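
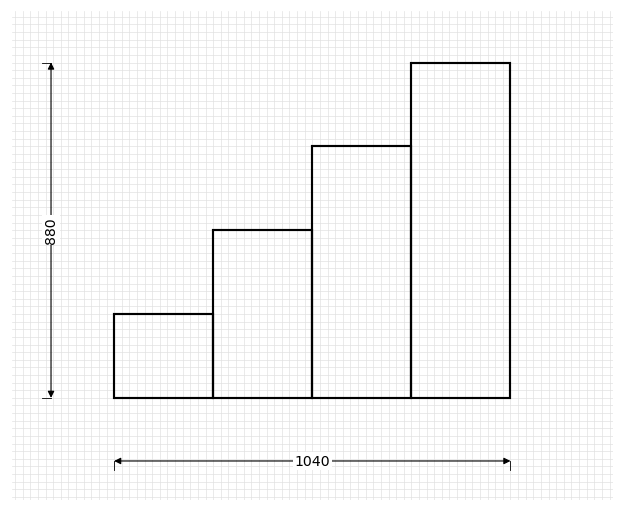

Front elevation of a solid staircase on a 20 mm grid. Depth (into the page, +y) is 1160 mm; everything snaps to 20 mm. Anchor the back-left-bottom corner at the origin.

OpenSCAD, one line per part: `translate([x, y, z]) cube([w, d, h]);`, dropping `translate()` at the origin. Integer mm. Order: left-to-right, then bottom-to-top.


cube([260, 1160, 220]);
translate([260, 0, 0]) cube([260, 1160, 440]);
translate([520, 0, 0]) cube([260, 1160, 660]);
translate([780, 0, 0]) cube([260, 1160, 880]);


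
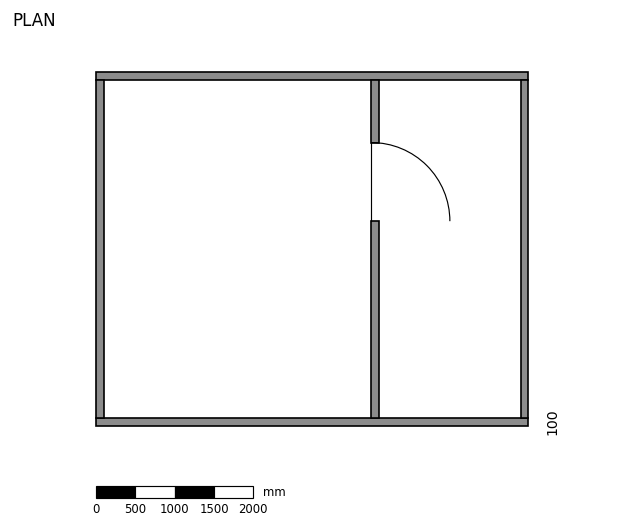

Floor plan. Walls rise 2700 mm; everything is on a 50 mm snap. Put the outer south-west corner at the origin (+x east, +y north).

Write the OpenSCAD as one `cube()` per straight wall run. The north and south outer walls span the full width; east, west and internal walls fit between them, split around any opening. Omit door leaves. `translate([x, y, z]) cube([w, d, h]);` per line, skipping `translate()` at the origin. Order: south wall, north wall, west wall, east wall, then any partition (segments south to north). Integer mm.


cube([5500, 100, 2700]);
translate([0, 4400, 0]) cube([5500, 100, 2700]);
translate([0, 100, 0]) cube([100, 4300, 2700]);
translate([5400, 100, 0]) cube([100, 4300, 2700]);
translate([3500, 100, 0]) cube([100, 2500, 2700]);
translate([3500, 3600, 0]) cube([100, 800, 2700]);


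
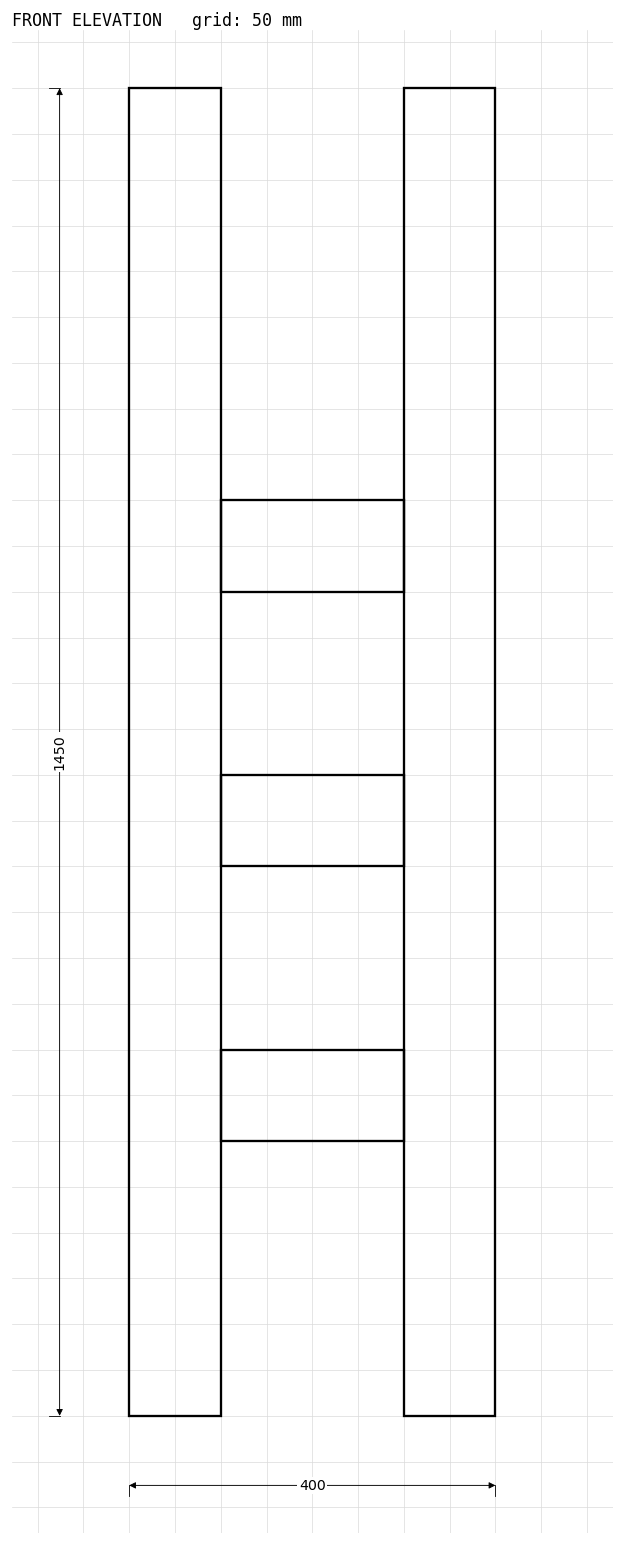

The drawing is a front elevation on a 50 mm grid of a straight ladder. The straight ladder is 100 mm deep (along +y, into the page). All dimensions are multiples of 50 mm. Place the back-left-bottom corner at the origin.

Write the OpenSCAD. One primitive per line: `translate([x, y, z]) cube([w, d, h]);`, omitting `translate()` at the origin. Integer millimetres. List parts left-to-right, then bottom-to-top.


cube([100, 100, 1450]);
translate([100, 0, 300]) cube([200, 100, 100]);
translate([100, 0, 600]) cube([200, 100, 100]);
translate([100, 0, 900]) cube([200, 100, 100]);
translate([300, 0, 0]) cube([100, 100, 1450]);


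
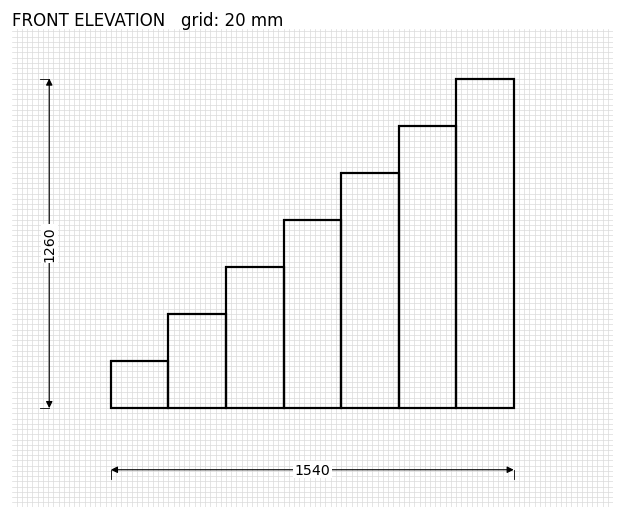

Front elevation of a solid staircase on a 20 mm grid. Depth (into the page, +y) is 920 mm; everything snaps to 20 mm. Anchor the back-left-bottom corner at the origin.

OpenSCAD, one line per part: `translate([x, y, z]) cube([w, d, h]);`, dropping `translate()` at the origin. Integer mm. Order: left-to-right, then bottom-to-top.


cube([220, 920, 180]);
translate([220, 0, 0]) cube([220, 920, 360]);
translate([440, 0, 0]) cube([220, 920, 540]);
translate([660, 0, 0]) cube([220, 920, 720]);
translate([880, 0, 0]) cube([220, 920, 900]);
translate([1100, 0, 0]) cube([220, 920, 1080]);
translate([1320, 0, 0]) cube([220, 920, 1260]);


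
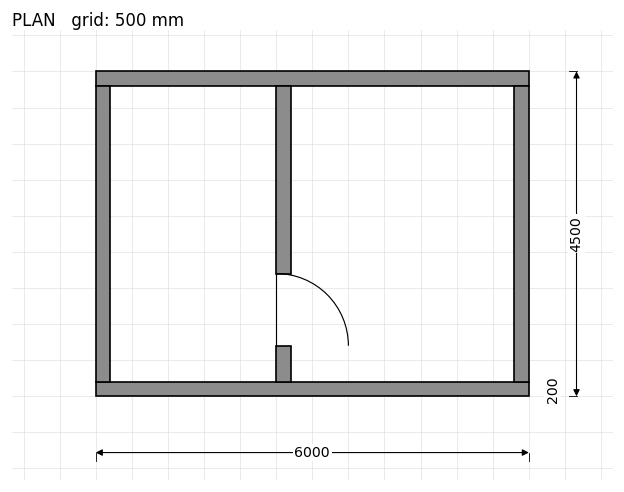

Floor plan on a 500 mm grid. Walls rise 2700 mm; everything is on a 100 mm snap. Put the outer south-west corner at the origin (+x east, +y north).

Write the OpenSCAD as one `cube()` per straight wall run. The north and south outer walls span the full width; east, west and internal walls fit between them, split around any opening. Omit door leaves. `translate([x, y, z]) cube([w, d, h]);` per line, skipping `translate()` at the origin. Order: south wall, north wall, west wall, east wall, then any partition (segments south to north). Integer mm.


cube([6000, 200, 2700]);
translate([0, 4300, 0]) cube([6000, 200, 2700]);
translate([0, 200, 0]) cube([200, 4100, 2700]);
translate([5800, 200, 0]) cube([200, 4100, 2700]);
translate([2500, 200, 0]) cube([200, 500, 2700]);
translate([2500, 1700, 0]) cube([200, 2600, 2700]);


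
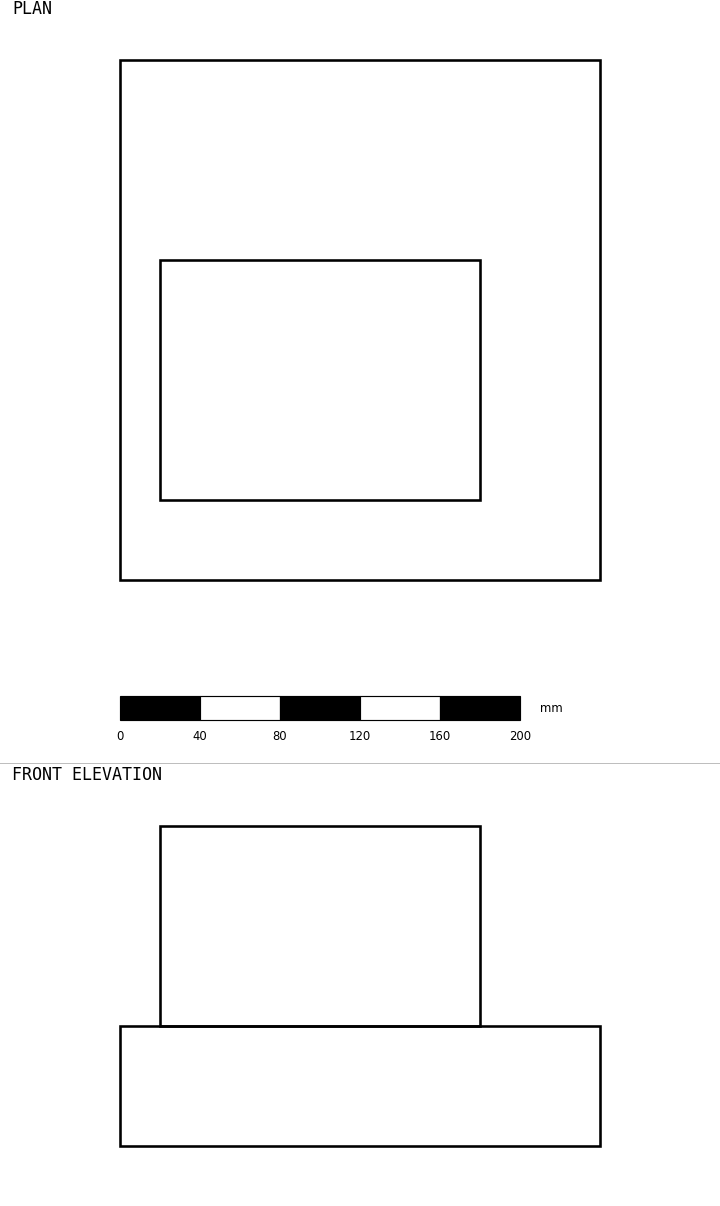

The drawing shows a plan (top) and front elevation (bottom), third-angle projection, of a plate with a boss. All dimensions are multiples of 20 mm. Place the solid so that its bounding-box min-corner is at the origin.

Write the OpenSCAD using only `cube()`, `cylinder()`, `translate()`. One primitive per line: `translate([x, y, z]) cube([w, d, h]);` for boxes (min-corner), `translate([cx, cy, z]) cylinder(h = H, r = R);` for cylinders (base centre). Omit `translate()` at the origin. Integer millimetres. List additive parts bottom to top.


cube([240, 260, 60]);
translate([20, 40, 60]) cube([160, 120, 100]);


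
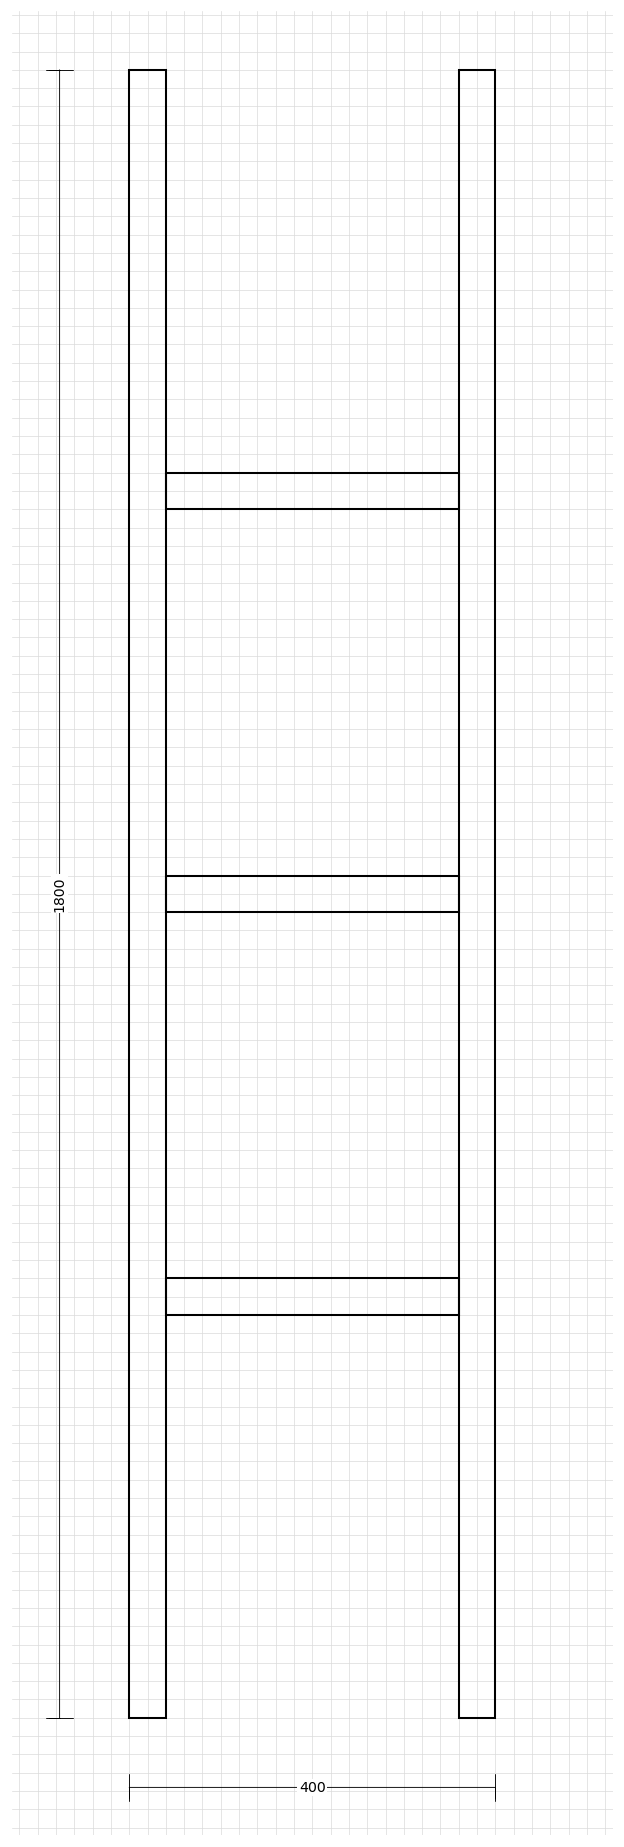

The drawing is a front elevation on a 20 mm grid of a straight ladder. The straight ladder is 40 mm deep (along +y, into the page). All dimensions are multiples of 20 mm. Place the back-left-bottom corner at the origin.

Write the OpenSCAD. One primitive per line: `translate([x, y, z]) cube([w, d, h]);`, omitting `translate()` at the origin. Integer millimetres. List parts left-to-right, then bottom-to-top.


cube([40, 40, 1800]);
translate([40, 0, 440]) cube([320, 40, 40]);
translate([40, 0, 880]) cube([320, 40, 40]);
translate([40, 0, 1320]) cube([320, 40, 40]);
translate([360, 0, 0]) cube([40, 40, 1800]);


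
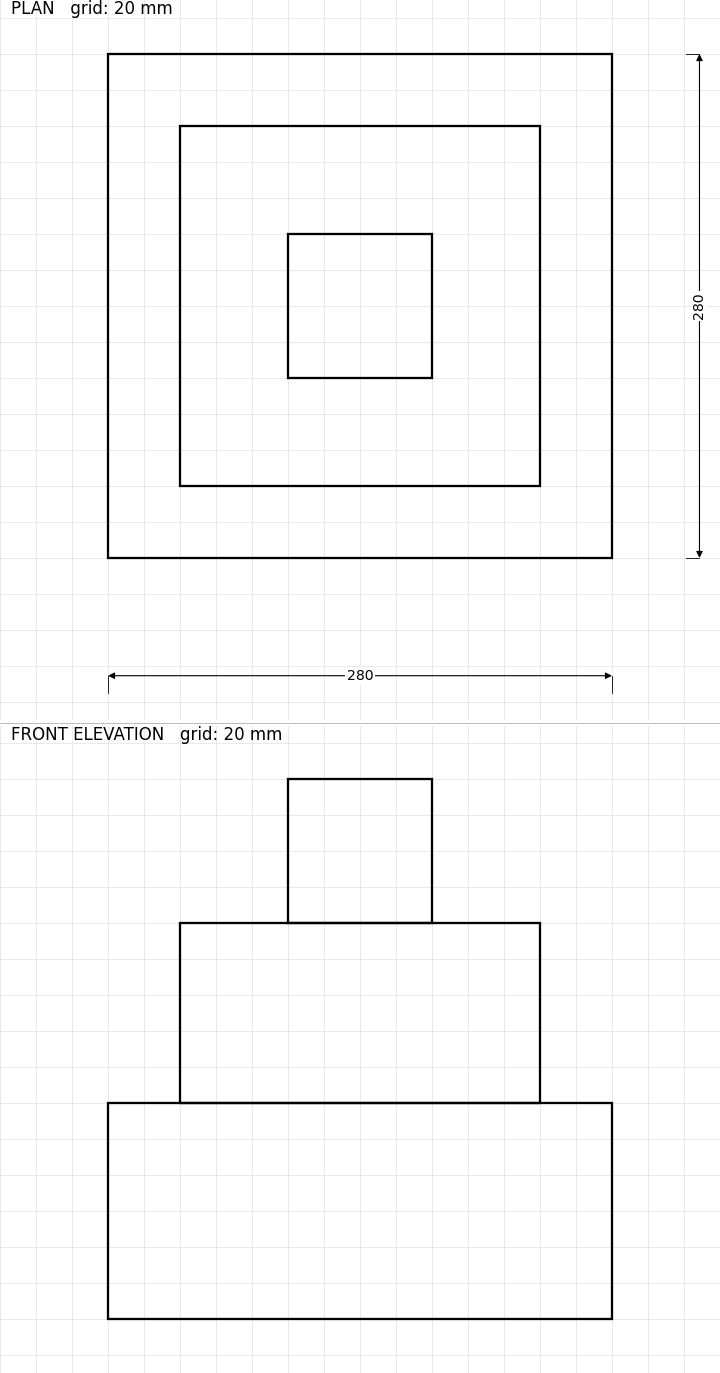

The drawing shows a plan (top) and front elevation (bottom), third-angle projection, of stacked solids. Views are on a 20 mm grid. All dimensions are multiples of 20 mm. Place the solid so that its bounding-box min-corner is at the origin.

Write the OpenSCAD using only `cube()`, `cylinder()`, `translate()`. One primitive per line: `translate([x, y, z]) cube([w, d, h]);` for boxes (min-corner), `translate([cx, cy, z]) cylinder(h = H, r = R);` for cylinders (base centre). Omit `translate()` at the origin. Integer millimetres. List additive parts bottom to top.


cube([280, 280, 120]);
translate([40, 40, 120]) cube([200, 200, 100]);
translate([100, 100, 220]) cube([80, 80, 80]);


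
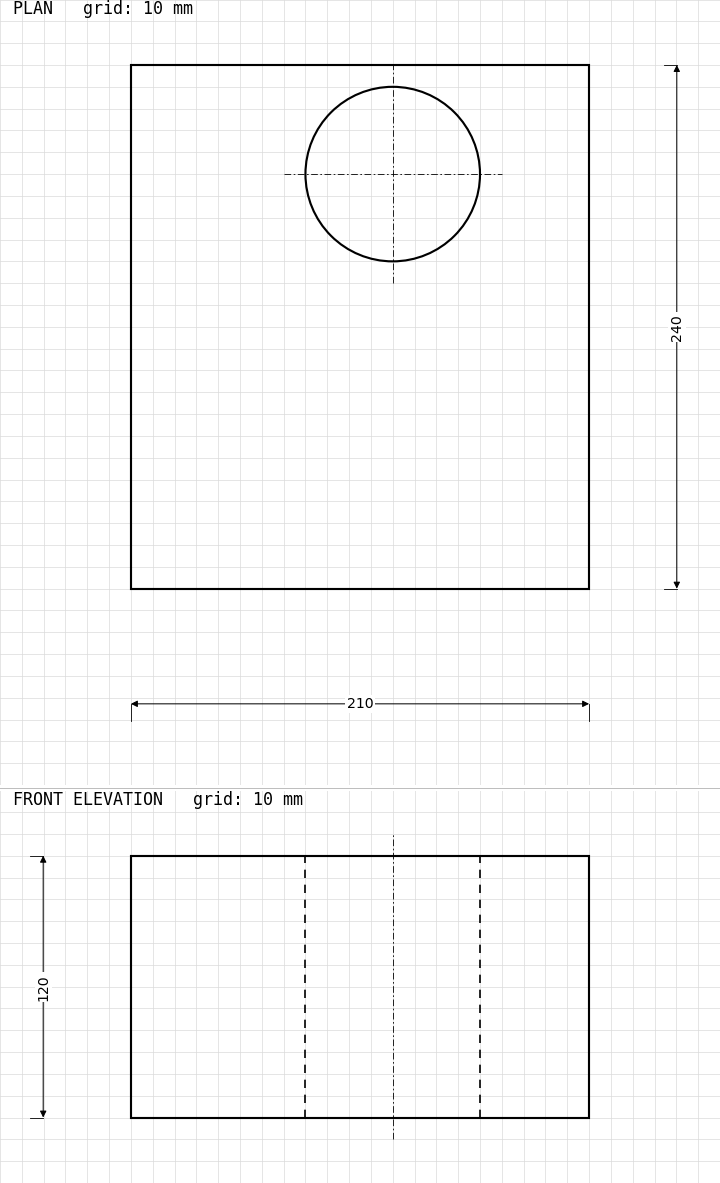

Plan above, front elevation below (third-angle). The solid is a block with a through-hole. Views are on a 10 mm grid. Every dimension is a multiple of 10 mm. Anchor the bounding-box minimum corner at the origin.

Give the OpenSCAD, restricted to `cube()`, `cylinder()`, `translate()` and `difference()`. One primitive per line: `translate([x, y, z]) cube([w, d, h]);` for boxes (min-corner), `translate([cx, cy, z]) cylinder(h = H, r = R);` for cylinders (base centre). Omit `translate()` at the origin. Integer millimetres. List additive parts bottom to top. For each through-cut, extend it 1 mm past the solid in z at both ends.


difference() {
  cube([210, 240, 120]);
  translate([120, 190, -1]) cylinder(h = 122, r = 40);
}


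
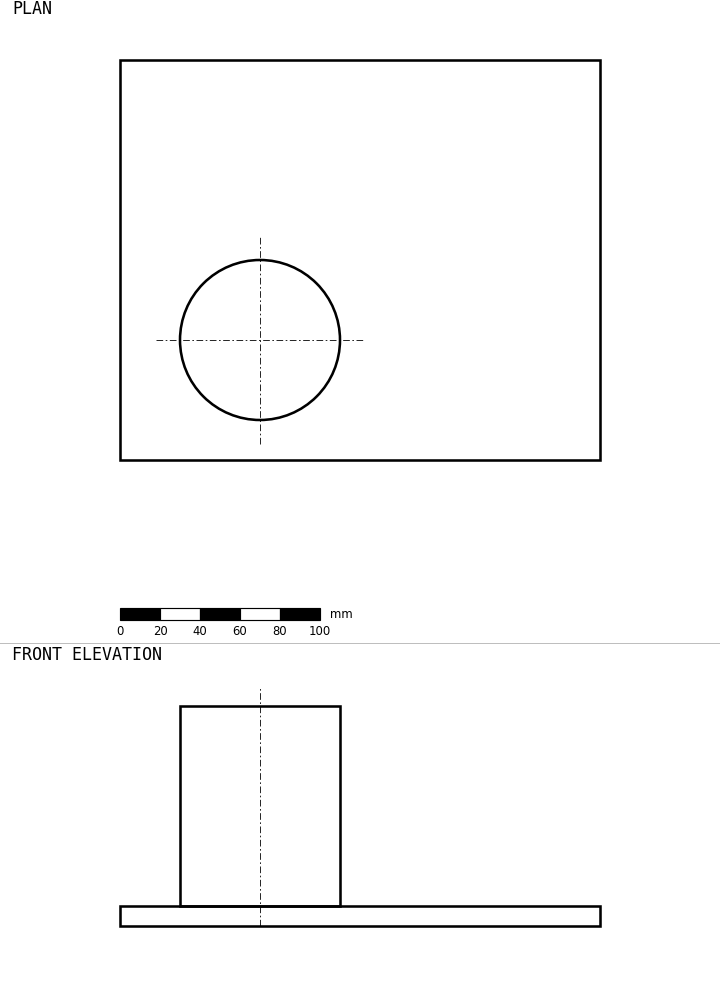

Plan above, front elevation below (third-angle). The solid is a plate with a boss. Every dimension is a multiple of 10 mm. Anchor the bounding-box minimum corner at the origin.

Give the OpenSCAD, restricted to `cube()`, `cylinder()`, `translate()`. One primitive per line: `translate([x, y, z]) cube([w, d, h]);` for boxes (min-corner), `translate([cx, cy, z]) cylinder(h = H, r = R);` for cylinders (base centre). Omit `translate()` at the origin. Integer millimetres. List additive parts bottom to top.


cube([240, 200, 10]);
translate([70, 60, 10]) cylinder(h = 100, r = 40);


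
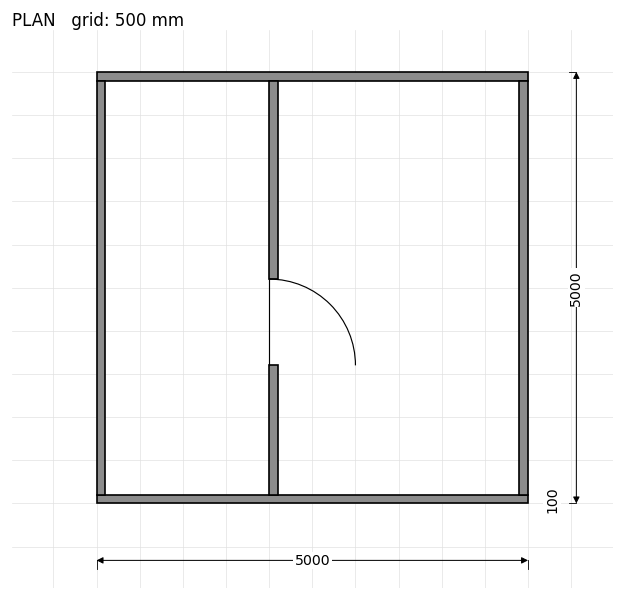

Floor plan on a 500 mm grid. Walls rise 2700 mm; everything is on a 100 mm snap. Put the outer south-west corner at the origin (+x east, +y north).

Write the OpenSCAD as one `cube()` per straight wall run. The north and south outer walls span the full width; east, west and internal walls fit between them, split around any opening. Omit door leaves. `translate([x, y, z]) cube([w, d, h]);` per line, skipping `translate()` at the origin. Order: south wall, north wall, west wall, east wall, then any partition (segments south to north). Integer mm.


cube([5000, 100, 2700]);
translate([0, 4900, 0]) cube([5000, 100, 2700]);
translate([0, 100, 0]) cube([100, 4800, 2700]);
translate([4900, 100, 0]) cube([100, 4800, 2700]);
translate([2000, 100, 0]) cube([100, 1500, 2700]);
translate([2000, 2600, 0]) cube([100, 2300, 2700]);


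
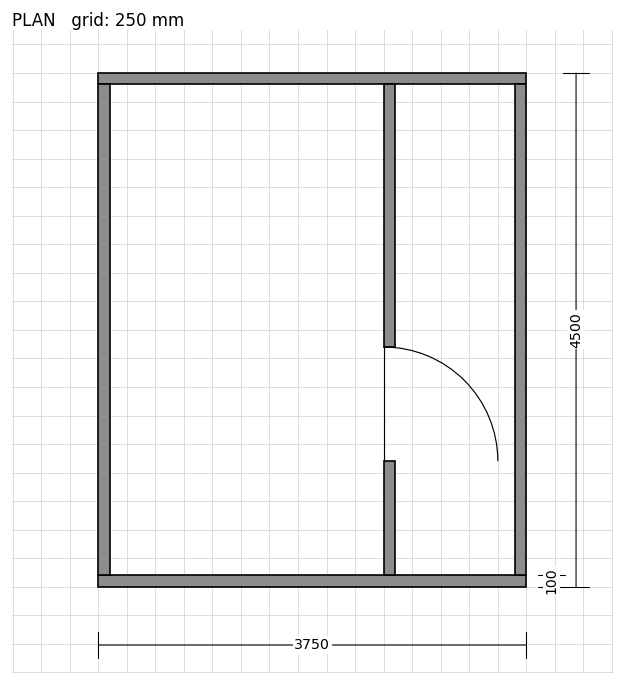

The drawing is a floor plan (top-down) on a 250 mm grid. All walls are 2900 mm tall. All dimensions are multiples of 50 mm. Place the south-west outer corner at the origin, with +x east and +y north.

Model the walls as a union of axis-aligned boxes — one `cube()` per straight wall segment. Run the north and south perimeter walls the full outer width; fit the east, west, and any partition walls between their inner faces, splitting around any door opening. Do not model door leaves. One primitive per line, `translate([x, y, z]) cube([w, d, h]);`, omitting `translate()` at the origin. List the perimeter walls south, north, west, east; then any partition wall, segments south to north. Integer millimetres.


cube([3750, 100, 2900]);
translate([0, 4400, 0]) cube([3750, 100, 2900]);
translate([0, 100, 0]) cube([100, 4300, 2900]);
translate([3650, 100, 0]) cube([100, 4300, 2900]);
translate([2500, 100, 0]) cube([100, 1000, 2900]);
translate([2500, 2100, 0]) cube([100, 2300, 2900]);


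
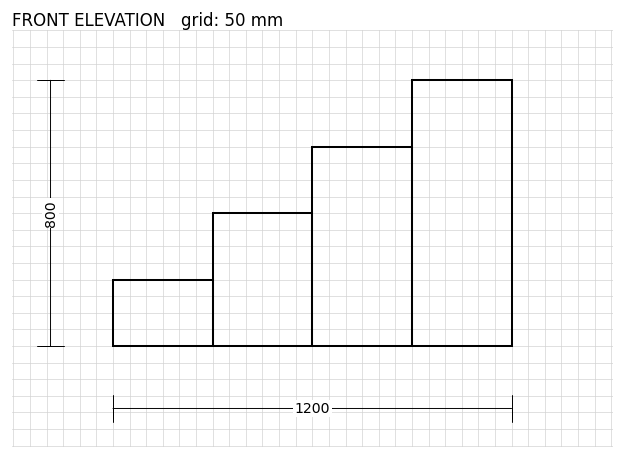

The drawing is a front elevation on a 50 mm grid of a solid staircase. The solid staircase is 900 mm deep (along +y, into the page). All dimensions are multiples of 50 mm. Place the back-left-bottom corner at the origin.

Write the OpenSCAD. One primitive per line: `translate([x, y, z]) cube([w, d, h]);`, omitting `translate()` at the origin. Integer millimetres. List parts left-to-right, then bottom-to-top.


cube([300, 900, 200]);
translate([300, 0, 0]) cube([300, 900, 400]);
translate([600, 0, 0]) cube([300, 900, 600]);
translate([900, 0, 0]) cube([300, 900, 800]);


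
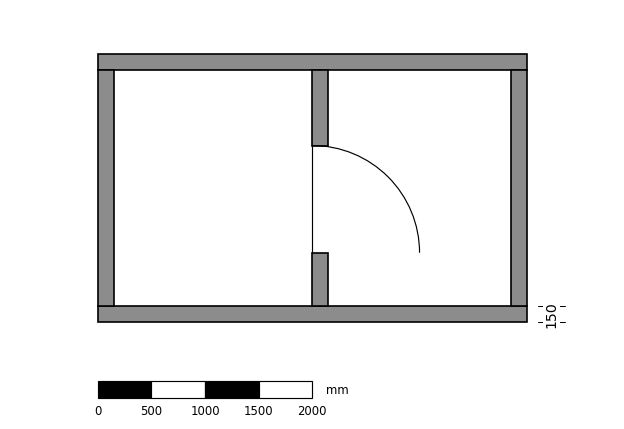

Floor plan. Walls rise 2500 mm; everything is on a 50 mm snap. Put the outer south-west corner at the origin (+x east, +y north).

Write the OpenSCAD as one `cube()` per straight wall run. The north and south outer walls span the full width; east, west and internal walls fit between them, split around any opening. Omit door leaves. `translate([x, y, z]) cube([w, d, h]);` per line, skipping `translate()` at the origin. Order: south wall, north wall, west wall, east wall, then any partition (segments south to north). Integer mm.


cube([4000, 150, 2500]);
translate([0, 2350, 0]) cube([4000, 150, 2500]);
translate([0, 150, 0]) cube([150, 2200, 2500]);
translate([3850, 150, 0]) cube([150, 2200, 2500]);
translate([2000, 150, 0]) cube([150, 500, 2500]);
translate([2000, 1650, 0]) cube([150, 700, 2500]);


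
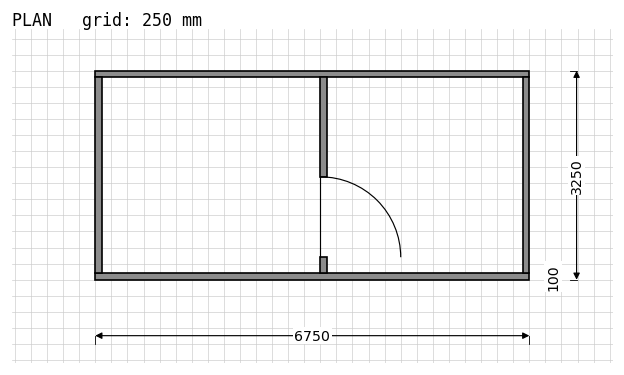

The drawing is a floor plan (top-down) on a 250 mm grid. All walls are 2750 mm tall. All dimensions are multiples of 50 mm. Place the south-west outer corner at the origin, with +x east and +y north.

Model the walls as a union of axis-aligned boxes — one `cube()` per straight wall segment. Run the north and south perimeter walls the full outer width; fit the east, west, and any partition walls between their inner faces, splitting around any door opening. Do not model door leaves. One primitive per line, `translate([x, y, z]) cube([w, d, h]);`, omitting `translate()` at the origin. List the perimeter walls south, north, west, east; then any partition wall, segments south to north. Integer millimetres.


cube([6750, 100, 2750]);
translate([0, 3150, 0]) cube([6750, 100, 2750]);
translate([0, 100, 0]) cube([100, 3050, 2750]);
translate([6650, 100, 0]) cube([100, 3050, 2750]);
translate([3500, 100, 0]) cube([100, 250, 2750]);
translate([3500, 1600, 0]) cube([100, 1550, 2750]);


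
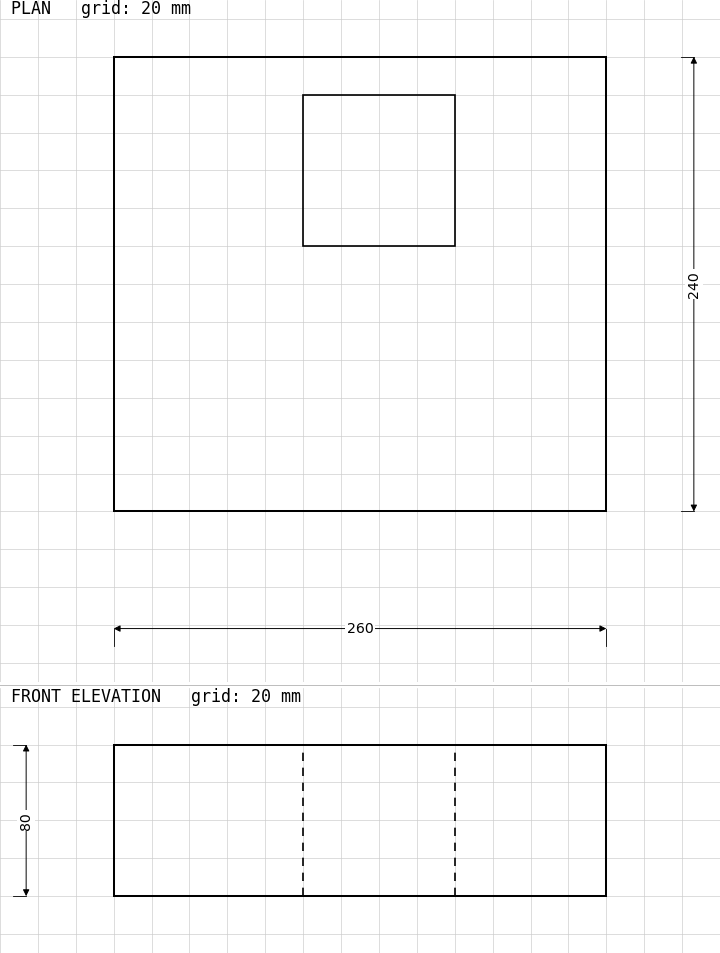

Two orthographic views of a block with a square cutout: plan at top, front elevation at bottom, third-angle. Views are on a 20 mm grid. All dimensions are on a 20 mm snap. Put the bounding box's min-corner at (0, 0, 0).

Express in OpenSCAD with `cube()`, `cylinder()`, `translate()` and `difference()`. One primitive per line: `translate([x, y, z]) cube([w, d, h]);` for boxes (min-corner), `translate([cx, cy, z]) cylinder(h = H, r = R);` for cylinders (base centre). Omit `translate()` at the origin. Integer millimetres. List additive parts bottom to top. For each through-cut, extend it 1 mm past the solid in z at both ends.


difference() {
  cube([260, 240, 80]);
  translate([100, 140, -1]) cube([80, 80, 82]);
}


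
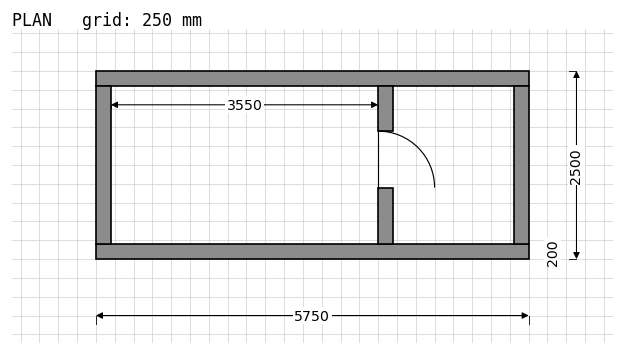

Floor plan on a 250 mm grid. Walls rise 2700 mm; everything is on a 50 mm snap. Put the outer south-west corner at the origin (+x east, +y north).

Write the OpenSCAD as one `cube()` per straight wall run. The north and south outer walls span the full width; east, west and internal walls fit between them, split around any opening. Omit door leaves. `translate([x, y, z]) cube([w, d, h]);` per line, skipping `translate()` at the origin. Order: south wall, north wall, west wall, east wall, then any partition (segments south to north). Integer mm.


cube([5750, 200, 2700]);
translate([0, 2300, 0]) cube([5750, 200, 2700]);
translate([0, 200, 0]) cube([200, 2100, 2700]);
translate([5550, 200, 0]) cube([200, 2100, 2700]);
translate([3750, 200, 0]) cube([200, 750, 2700]);
translate([3750, 1700, 0]) cube([200, 600, 2700]);


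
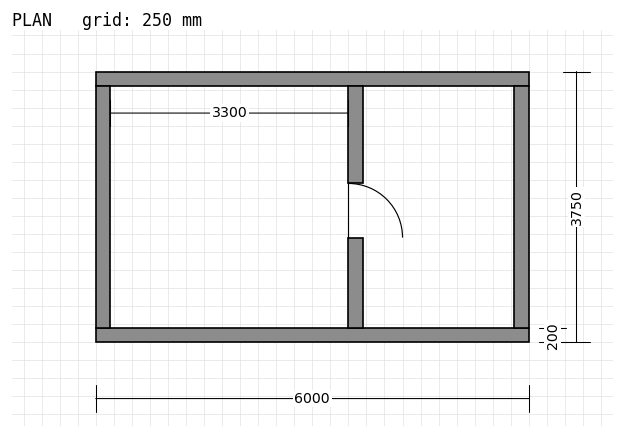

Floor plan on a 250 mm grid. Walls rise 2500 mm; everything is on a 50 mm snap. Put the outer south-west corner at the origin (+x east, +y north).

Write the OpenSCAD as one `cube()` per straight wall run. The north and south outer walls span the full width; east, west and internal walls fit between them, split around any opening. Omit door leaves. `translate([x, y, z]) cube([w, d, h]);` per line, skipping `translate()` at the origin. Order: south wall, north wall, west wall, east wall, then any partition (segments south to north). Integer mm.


cube([6000, 200, 2500]);
translate([0, 3550, 0]) cube([6000, 200, 2500]);
translate([0, 200, 0]) cube([200, 3350, 2500]);
translate([5800, 200, 0]) cube([200, 3350, 2500]);
translate([3500, 200, 0]) cube([200, 1250, 2500]);
translate([3500, 2200, 0]) cube([200, 1350, 2500]);


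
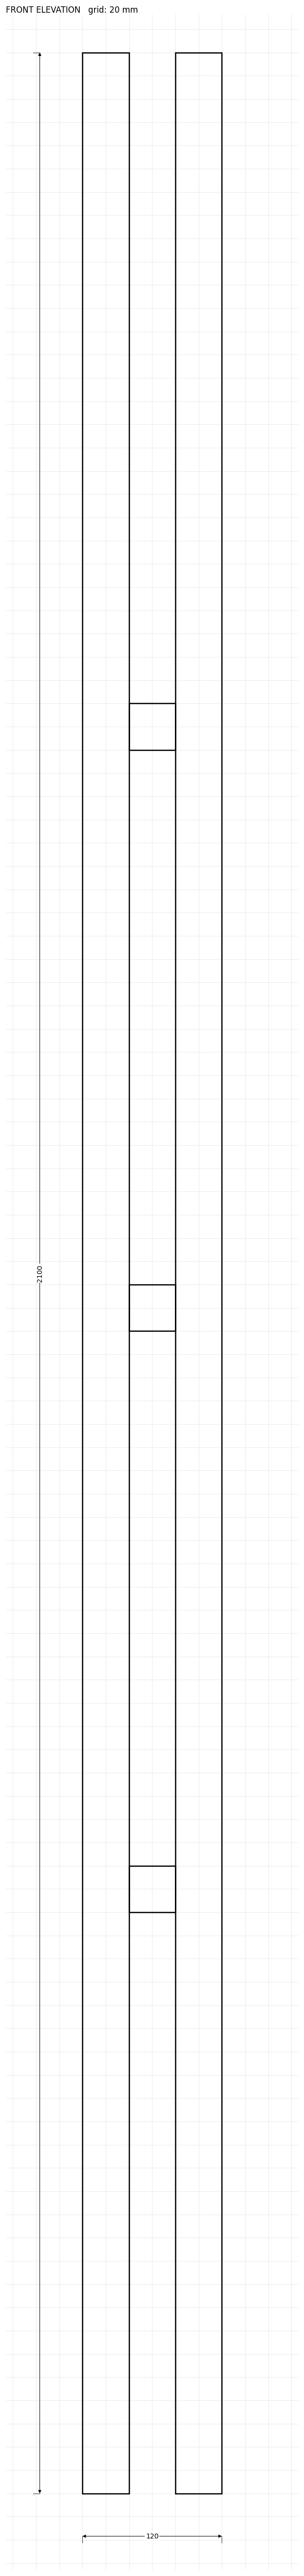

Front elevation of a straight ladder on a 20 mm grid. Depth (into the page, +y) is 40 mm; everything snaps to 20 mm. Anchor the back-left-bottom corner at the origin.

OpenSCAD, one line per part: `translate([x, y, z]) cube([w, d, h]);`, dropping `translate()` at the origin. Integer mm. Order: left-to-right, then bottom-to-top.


cube([40, 40, 2100]);
translate([40, 0, 500]) cube([40, 40, 40]);
translate([40, 0, 1000]) cube([40, 40, 40]);
translate([40, 0, 1500]) cube([40, 40, 40]);
translate([80, 0, 0]) cube([40, 40, 2100]);


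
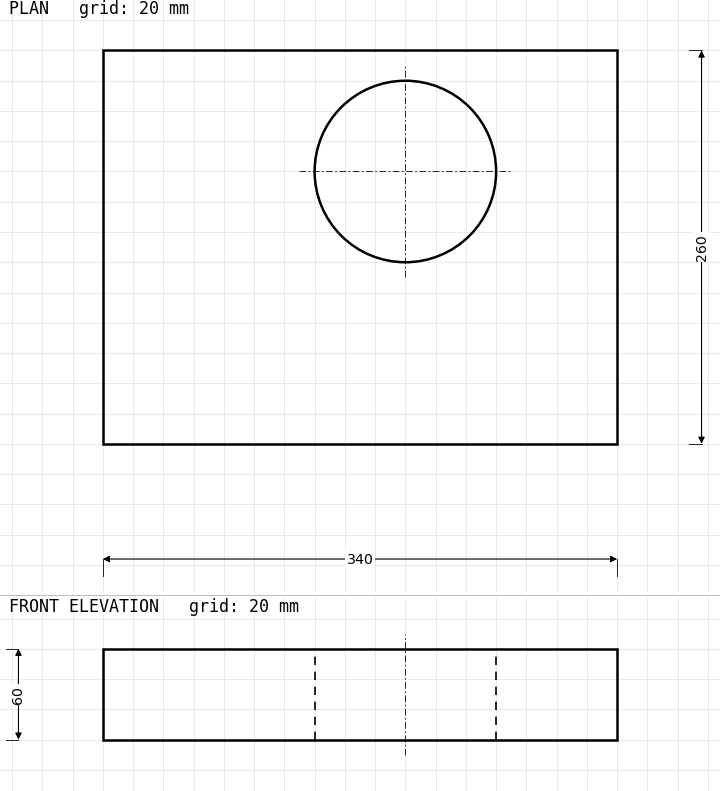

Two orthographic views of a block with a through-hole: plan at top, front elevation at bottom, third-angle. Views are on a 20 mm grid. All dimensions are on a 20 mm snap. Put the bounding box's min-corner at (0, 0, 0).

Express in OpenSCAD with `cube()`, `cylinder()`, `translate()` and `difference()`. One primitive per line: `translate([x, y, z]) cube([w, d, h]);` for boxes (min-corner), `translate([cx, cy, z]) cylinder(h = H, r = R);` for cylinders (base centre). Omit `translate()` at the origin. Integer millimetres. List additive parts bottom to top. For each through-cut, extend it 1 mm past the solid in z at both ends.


difference() {
  cube([340, 260, 60]);
  translate([200, 180, -1]) cylinder(h = 62, r = 60);
}


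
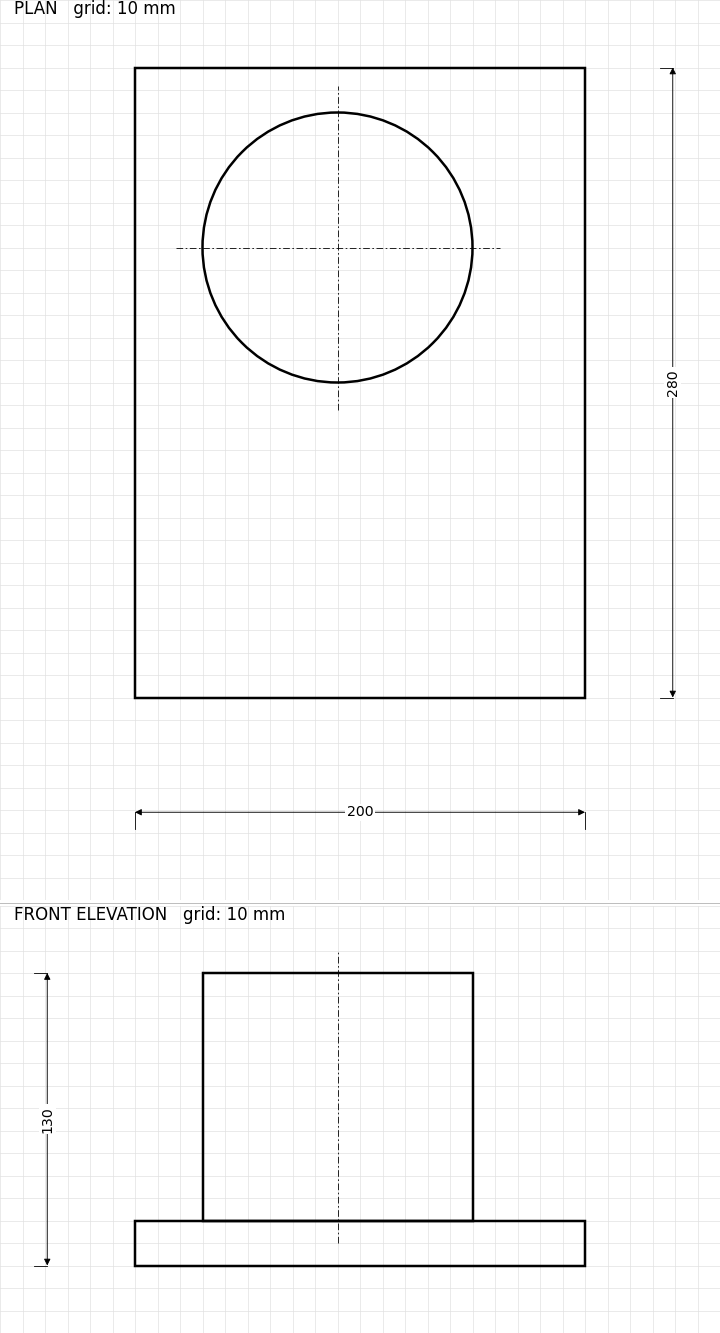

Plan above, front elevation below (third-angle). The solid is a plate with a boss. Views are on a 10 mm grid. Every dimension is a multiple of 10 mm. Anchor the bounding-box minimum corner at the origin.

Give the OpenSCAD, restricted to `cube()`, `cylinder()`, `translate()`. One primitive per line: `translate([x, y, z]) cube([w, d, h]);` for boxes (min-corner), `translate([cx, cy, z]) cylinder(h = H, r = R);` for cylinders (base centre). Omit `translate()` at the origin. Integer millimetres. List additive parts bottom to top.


cube([200, 280, 20]);
translate([90, 200, 20]) cylinder(h = 110, r = 60);


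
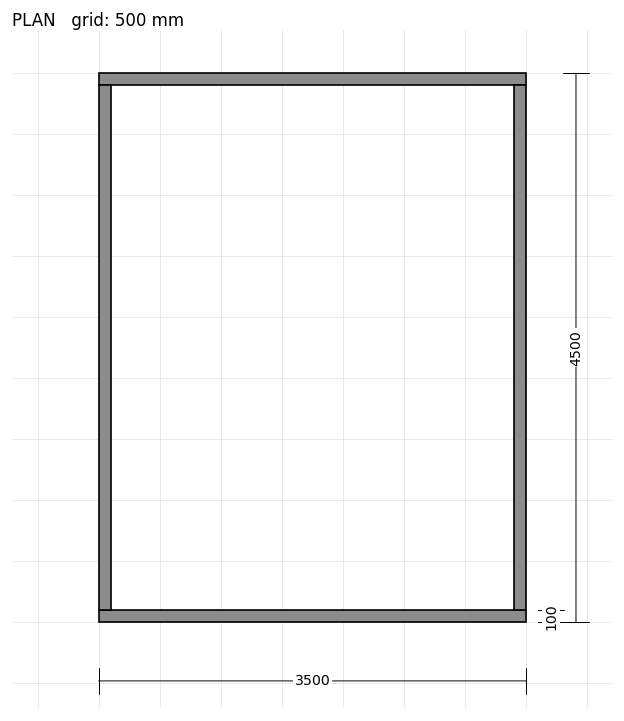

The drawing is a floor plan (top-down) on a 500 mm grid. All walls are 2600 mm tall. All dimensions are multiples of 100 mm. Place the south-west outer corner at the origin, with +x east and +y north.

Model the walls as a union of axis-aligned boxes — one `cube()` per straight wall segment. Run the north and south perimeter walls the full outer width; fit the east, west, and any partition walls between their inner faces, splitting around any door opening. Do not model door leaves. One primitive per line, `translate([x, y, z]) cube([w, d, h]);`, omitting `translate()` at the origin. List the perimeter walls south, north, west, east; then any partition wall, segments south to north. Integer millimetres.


cube([3500, 100, 2600]);
translate([0, 4400, 0]) cube([3500, 100, 2600]);
translate([0, 100, 0]) cube([100, 4300, 2600]);
translate([3400, 100, 0]) cube([100, 4300, 2600]);


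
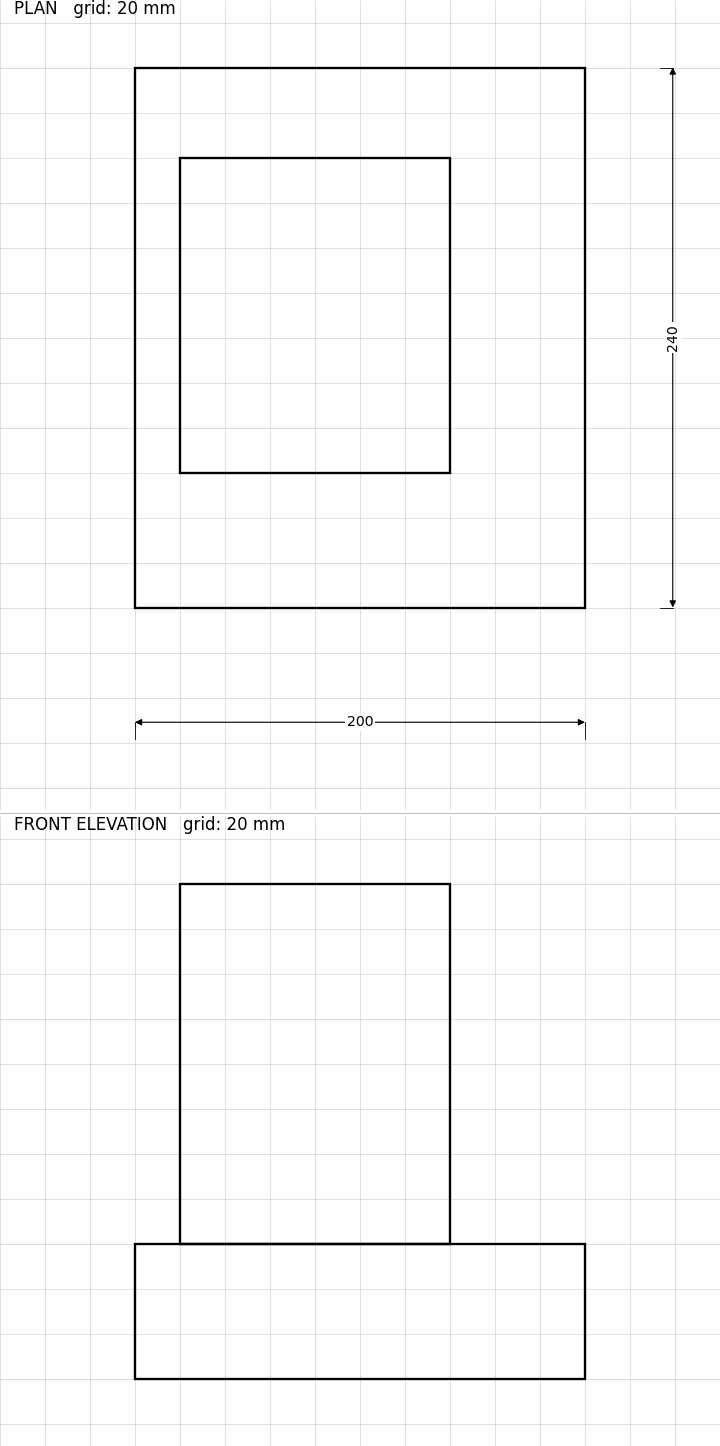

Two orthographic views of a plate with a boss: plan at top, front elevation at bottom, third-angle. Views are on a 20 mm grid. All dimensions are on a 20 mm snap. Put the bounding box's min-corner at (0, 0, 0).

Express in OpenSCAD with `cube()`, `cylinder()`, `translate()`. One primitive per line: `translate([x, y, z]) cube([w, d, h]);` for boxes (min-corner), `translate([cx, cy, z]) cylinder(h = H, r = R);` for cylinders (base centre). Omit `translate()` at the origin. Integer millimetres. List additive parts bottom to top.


cube([200, 240, 60]);
translate([20, 60, 60]) cube([120, 140, 160]);


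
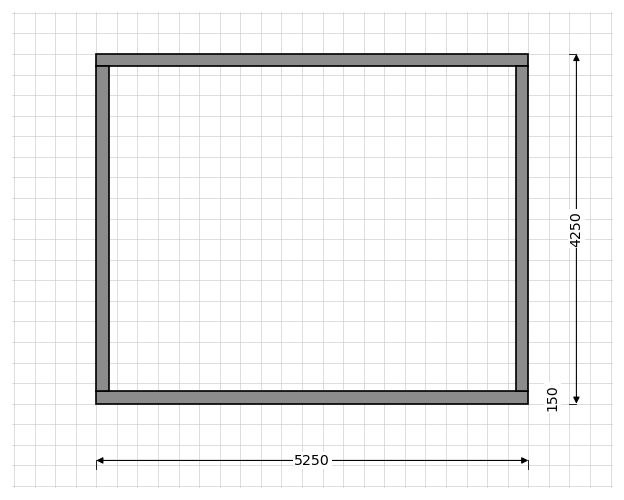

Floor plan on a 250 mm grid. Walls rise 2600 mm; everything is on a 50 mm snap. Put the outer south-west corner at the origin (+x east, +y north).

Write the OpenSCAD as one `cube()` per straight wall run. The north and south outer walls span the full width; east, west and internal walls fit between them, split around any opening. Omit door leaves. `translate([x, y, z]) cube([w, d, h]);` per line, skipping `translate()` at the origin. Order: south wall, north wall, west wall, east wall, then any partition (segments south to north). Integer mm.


cube([5250, 150, 2600]);
translate([0, 4100, 0]) cube([5250, 150, 2600]);
translate([0, 150, 0]) cube([150, 3950, 2600]);
translate([5100, 150, 0]) cube([150, 3950, 2600]);


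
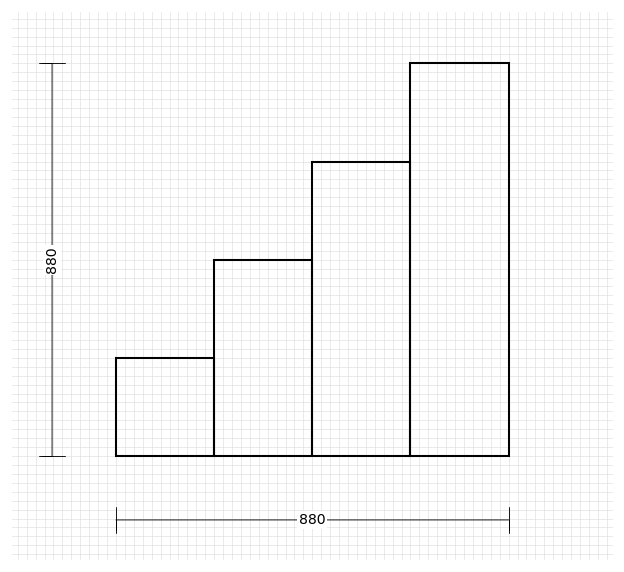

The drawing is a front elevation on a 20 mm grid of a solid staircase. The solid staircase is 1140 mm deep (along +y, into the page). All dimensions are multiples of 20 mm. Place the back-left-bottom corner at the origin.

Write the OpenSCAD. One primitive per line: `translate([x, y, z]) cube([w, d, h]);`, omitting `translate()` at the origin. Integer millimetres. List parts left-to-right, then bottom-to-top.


cube([220, 1140, 220]);
translate([220, 0, 0]) cube([220, 1140, 440]);
translate([440, 0, 0]) cube([220, 1140, 660]);
translate([660, 0, 0]) cube([220, 1140, 880]);


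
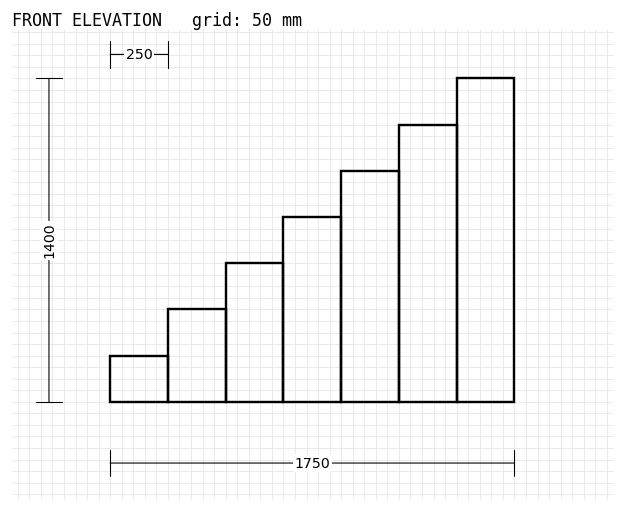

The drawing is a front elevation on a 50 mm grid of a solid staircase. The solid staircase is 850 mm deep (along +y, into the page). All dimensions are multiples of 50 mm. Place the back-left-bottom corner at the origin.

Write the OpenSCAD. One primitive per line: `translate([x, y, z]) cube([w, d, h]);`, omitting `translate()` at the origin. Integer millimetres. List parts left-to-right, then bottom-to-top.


cube([250, 850, 200]);
translate([250, 0, 0]) cube([250, 850, 400]);
translate([500, 0, 0]) cube([250, 850, 600]);
translate([750, 0, 0]) cube([250, 850, 800]);
translate([1000, 0, 0]) cube([250, 850, 1000]);
translate([1250, 0, 0]) cube([250, 850, 1200]);
translate([1500, 0, 0]) cube([250, 850, 1400]);


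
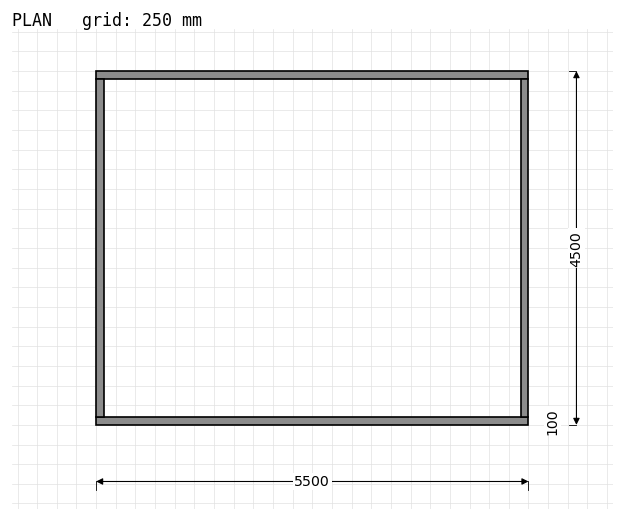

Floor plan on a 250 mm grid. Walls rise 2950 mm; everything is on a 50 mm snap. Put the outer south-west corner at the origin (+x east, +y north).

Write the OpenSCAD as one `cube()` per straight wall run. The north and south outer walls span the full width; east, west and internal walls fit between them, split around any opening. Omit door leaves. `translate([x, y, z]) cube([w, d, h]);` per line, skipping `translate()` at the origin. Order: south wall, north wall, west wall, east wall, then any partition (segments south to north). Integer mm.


cube([5500, 100, 2950]);
translate([0, 4400, 0]) cube([5500, 100, 2950]);
translate([0, 100, 0]) cube([100, 4300, 2950]);
translate([5400, 100, 0]) cube([100, 4300, 2950]);


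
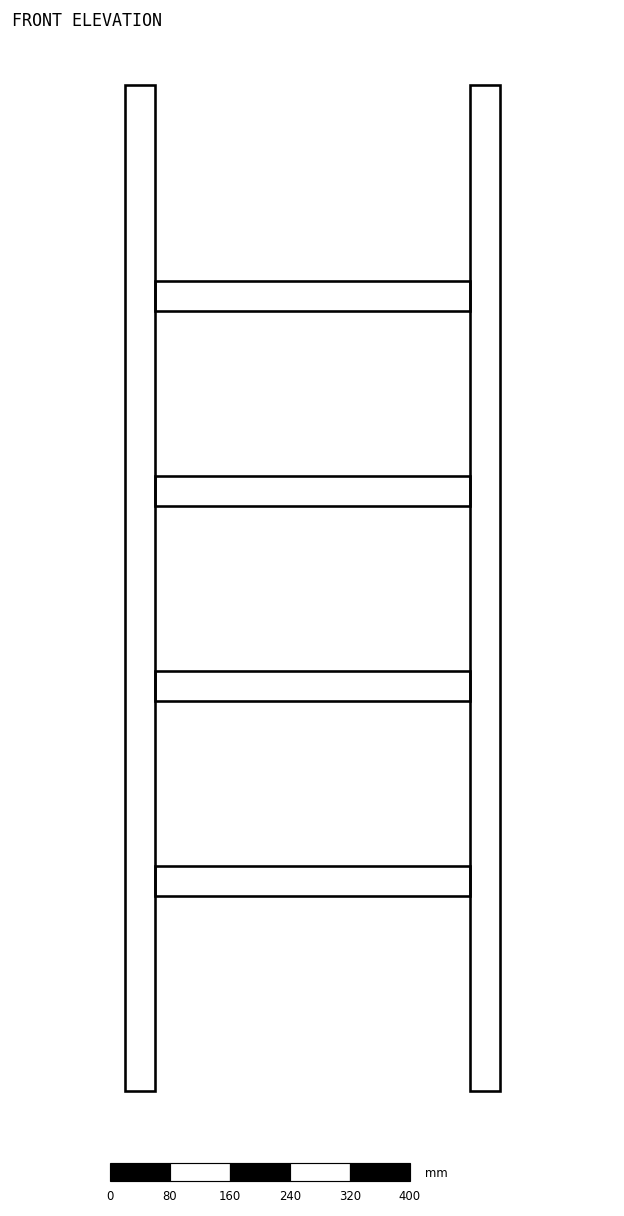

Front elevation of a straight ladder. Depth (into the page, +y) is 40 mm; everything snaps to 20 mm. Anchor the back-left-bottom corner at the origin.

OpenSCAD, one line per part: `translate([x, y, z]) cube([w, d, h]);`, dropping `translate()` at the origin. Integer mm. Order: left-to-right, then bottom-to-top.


cube([40, 40, 1340]);
translate([40, 0, 260]) cube([420, 40, 40]);
translate([40, 0, 520]) cube([420, 40, 40]);
translate([40, 0, 780]) cube([420, 40, 40]);
translate([40, 0, 1040]) cube([420, 40, 40]);
translate([460, 0, 0]) cube([40, 40, 1340]);


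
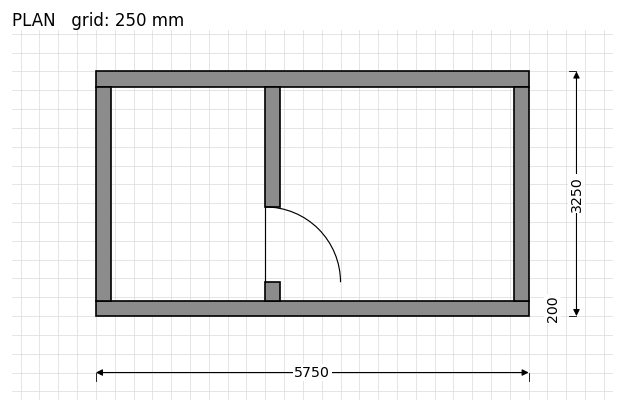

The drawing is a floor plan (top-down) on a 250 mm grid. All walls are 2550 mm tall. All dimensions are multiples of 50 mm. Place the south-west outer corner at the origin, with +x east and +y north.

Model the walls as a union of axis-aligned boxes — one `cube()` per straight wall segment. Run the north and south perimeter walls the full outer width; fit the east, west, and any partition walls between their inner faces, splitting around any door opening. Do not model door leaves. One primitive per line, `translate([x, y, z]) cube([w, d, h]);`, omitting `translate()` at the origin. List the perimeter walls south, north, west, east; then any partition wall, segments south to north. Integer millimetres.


cube([5750, 200, 2550]);
translate([0, 3050, 0]) cube([5750, 200, 2550]);
translate([0, 200, 0]) cube([200, 2850, 2550]);
translate([5550, 200, 0]) cube([200, 2850, 2550]);
translate([2250, 200, 0]) cube([200, 250, 2550]);
translate([2250, 1450, 0]) cube([200, 1600, 2550]);


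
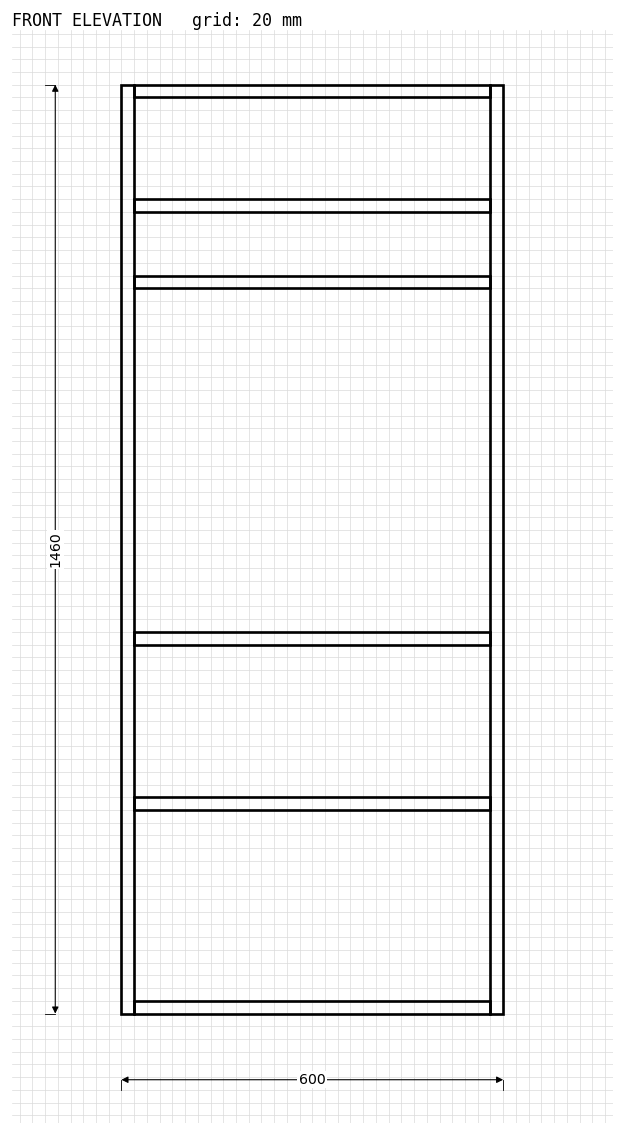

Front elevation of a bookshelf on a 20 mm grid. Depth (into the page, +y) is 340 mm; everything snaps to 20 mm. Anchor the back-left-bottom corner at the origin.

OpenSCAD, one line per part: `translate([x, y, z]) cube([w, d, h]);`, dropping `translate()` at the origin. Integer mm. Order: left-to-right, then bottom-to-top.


cube([20, 340, 1460]);
translate([20, 0, 0]) cube([560, 340, 20]);
translate([20, 0, 320]) cube([560, 340, 20]);
translate([20, 0, 580]) cube([560, 340, 20]);
translate([20, 0, 1140]) cube([560, 340, 20]);
translate([20, 0, 1260]) cube([560, 340, 20]);
translate([20, 0, 1440]) cube([560, 340, 20]);
translate([580, 0, 0]) cube([20, 340, 1460]);


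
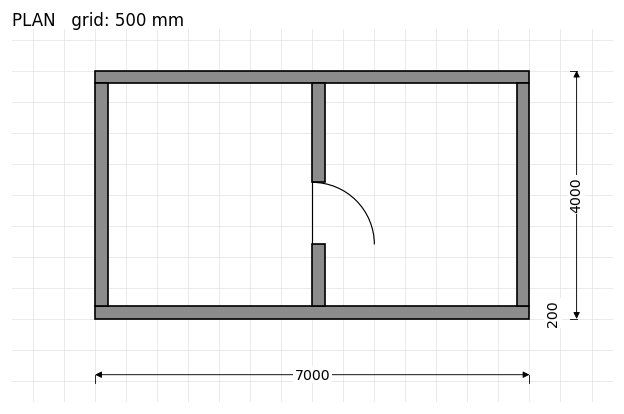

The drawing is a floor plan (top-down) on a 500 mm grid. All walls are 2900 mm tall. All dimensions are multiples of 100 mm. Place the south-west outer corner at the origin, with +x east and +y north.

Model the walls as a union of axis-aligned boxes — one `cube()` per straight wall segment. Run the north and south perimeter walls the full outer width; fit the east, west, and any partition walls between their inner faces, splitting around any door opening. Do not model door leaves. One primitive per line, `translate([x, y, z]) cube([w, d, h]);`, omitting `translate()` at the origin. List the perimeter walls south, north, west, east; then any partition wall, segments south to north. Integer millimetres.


cube([7000, 200, 2900]);
translate([0, 3800, 0]) cube([7000, 200, 2900]);
translate([0, 200, 0]) cube([200, 3600, 2900]);
translate([6800, 200, 0]) cube([200, 3600, 2900]);
translate([3500, 200, 0]) cube([200, 1000, 2900]);
translate([3500, 2200, 0]) cube([200, 1600, 2900]);


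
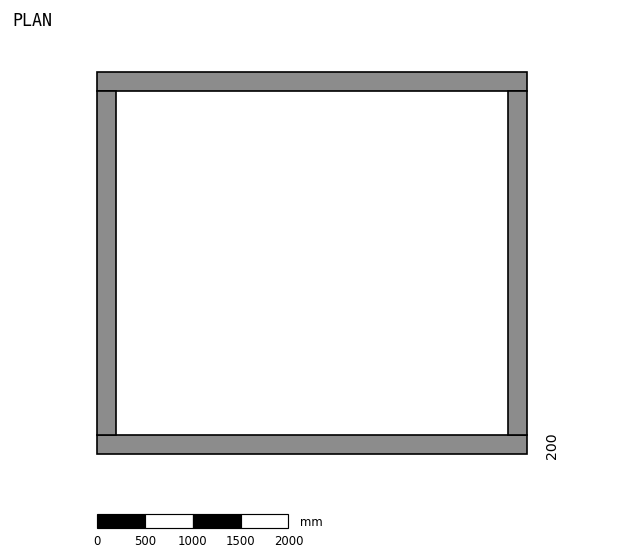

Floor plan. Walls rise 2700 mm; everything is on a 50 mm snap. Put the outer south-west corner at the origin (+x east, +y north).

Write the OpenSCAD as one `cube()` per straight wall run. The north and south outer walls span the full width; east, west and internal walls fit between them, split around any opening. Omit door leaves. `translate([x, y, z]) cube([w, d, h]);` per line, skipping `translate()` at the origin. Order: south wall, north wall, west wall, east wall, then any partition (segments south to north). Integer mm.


cube([4500, 200, 2700]);
translate([0, 3800, 0]) cube([4500, 200, 2700]);
translate([0, 200, 0]) cube([200, 3600, 2700]);
translate([4300, 200, 0]) cube([200, 3600, 2700]);


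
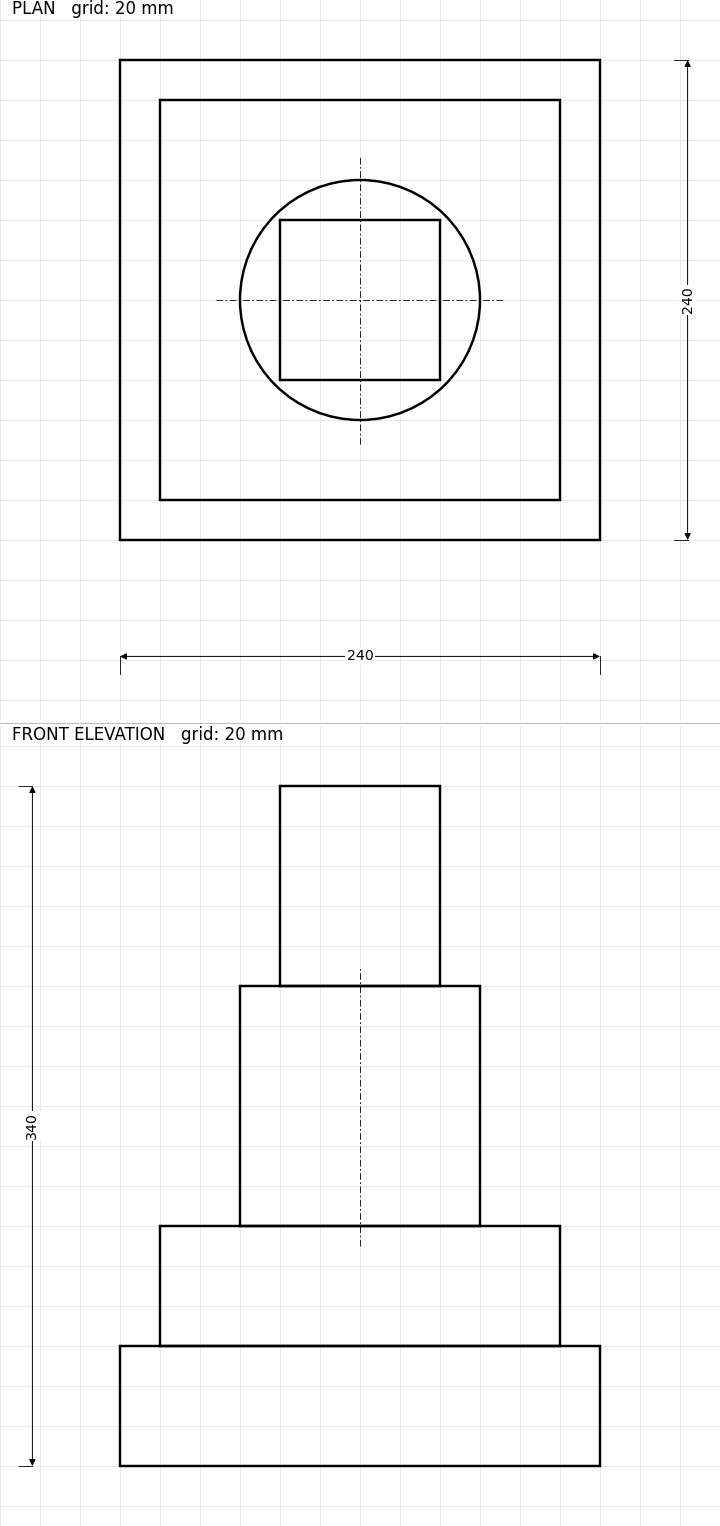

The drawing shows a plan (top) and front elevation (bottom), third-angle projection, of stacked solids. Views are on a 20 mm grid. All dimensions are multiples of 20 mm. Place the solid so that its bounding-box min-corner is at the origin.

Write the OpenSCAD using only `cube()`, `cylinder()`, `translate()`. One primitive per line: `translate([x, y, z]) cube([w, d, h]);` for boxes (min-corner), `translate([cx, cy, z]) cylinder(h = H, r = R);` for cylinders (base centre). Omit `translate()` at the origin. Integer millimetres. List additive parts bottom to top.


cube([240, 240, 60]);
translate([20, 20, 60]) cube([200, 200, 60]);
translate([120, 120, 120]) cylinder(h = 120, r = 60);
translate([80, 80, 240]) cube([80, 80, 100]);


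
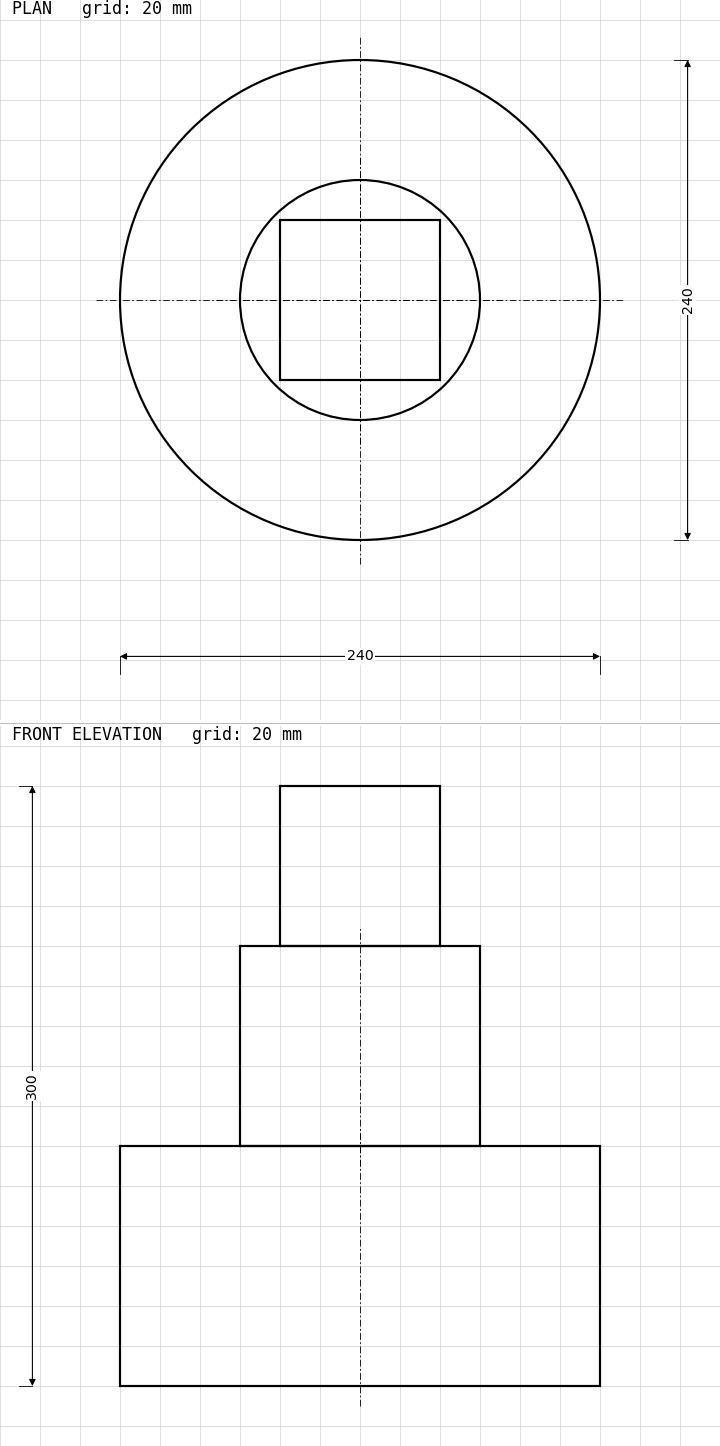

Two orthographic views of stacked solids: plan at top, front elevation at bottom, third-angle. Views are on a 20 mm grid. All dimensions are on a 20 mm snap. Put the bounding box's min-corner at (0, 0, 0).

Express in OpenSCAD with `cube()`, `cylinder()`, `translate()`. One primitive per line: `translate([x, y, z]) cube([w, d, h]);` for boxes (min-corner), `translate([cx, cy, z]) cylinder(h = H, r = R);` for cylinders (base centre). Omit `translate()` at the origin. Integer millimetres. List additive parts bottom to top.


translate([120, 120, 0]) cylinder(h = 120, r = 120);
translate([120, 120, 120]) cylinder(h = 100, r = 60);
translate([80, 80, 220]) cube([80, 80, 80]);


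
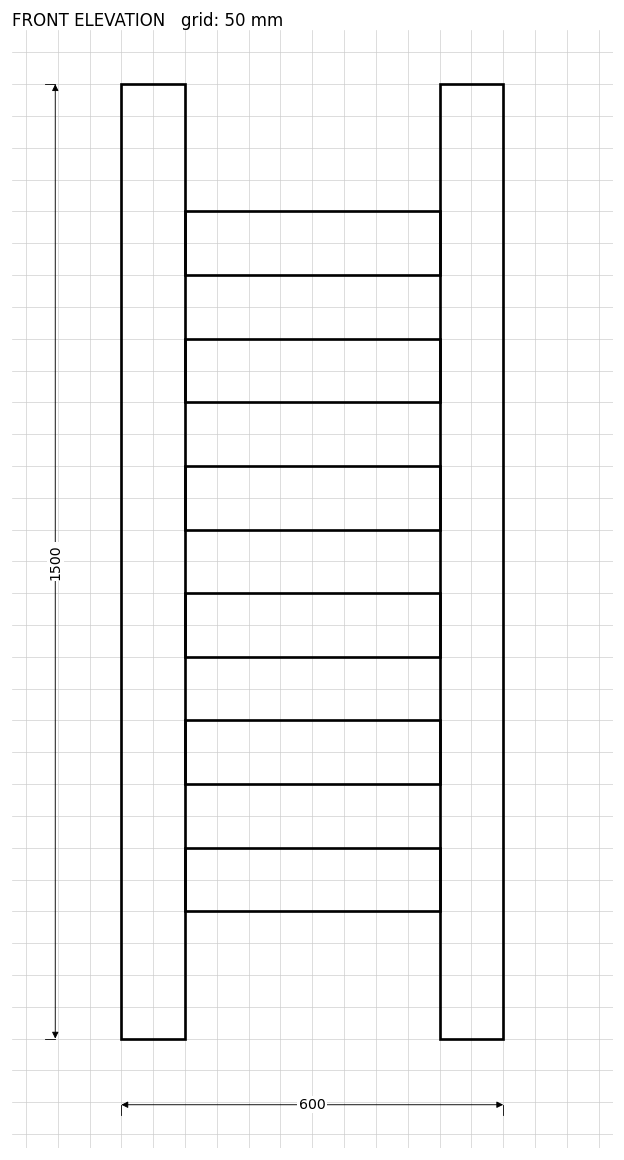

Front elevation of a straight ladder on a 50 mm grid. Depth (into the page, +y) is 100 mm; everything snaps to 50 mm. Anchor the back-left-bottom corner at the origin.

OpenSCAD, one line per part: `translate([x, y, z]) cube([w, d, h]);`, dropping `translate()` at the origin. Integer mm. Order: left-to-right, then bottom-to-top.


cube([100, 100, 1500]);
translate([100, 0, 200]) cube([400, 100, 100]);
translate([100, 0, 400]) cube([400, 100, 100]);
translate([100, 0, 600]) cube([400, 100, 100]);
translate([100, 0, 800]) cube([400, 100, 100]);
translate([100, 0, 1000]) cube([400, 100, 100]);
translate([100, 0, 1200]) cube([400, 100, 100]);
translate([500, 0, 0]) cube([100, 100, 1500]);


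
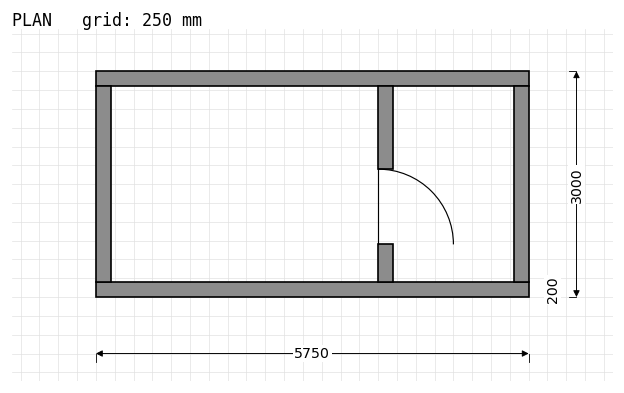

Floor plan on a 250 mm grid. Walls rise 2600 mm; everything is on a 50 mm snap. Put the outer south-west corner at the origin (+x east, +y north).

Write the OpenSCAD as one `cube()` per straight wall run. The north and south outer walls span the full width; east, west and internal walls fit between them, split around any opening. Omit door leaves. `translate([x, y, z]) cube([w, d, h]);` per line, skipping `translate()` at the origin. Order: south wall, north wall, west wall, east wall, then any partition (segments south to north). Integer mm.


cube([5750, 200, 2600]);
translate([0, 2800, 0]) cube([5750, 200, 2600]);
translate([0, 200, 0]) cube([200, 2600, 2600]);
translate([5550, 200, 0]) cube([200, 2600, 2600]);
translate([3750, 200, 0]) cube([200, 500, 2600]);
translate([3750, 1700, 0]) cube([200, 1100, 2600]);


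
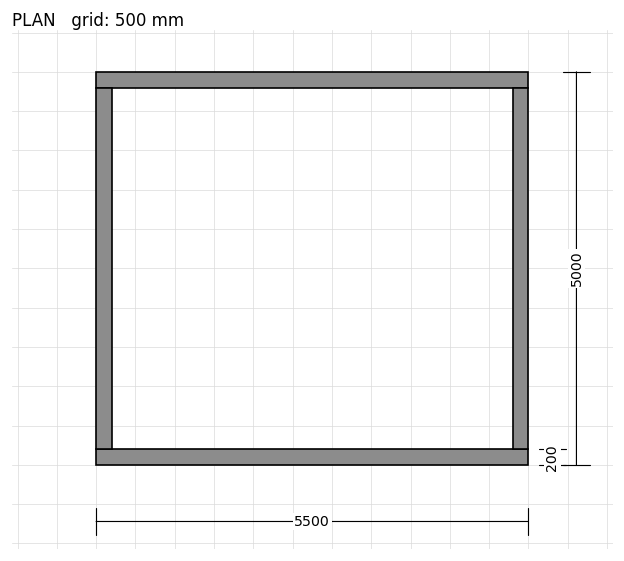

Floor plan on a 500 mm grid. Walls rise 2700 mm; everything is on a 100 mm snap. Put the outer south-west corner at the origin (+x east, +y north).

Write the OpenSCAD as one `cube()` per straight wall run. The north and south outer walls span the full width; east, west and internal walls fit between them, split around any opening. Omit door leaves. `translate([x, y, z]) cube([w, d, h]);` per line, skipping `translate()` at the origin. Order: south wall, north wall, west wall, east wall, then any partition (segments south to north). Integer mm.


cube([5500, 200, 2700]);
translate([0, 4800, 0]) cube([5500, 200, 2700]);
translate([0, 200, 0]) cube([200, 4600, 2700]);
translate([5300, 200, 0]) cube([200, 4600, 2700]);


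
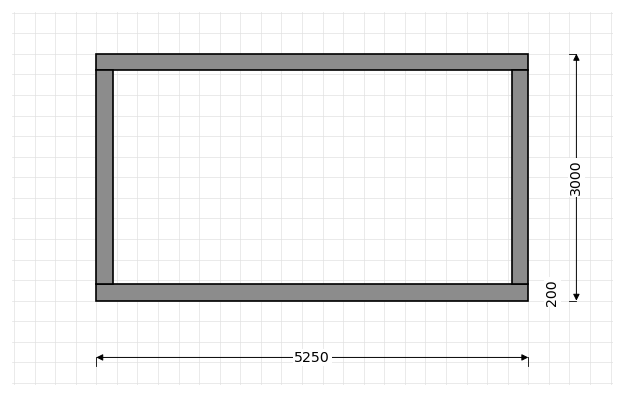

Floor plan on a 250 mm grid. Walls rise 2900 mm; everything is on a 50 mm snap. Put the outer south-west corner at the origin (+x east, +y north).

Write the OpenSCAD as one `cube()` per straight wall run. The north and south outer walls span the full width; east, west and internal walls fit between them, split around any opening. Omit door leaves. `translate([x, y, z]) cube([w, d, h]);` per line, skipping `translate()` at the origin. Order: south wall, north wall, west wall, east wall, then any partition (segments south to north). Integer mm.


cube([5250, 200, 2900]);
translate([0, 2800, 0]) cube([5250, 200, 2900]);
translate([0, 200, 0]) cube([200, 2600, 2900]);
translate([5050, 200, 0]) cube([200, 2600, 2900]);
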